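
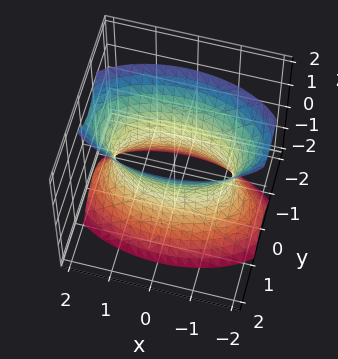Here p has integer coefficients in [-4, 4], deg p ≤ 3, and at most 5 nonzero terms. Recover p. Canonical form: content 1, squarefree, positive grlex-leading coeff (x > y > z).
The degree is 2 — one connected sheet with a waist; a quadric.
Symmetries: mirror symmetry z ↦ −z ⇒ only even powers of z; the y ↦ −y reflection is a symmetry, so y appears only in even powers; it's symmetric under x → −x, forcing even powers of x.
From the axis intercepts and sections: the surface avoids every integer z-axis point in the box.
Solving for integer coefficients yields p as stated.

x^2 + 3*y^2 - z^2 - 2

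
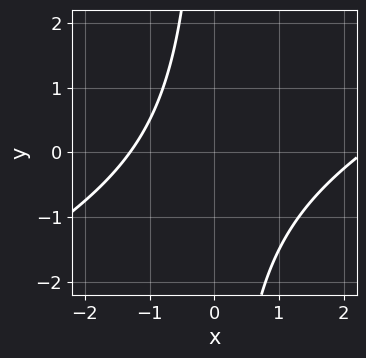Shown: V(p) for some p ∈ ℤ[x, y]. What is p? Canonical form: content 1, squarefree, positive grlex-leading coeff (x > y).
deg p = 2.
From the axis intercepts and sections: it misses every integer gridline on the y-axis.
The integer polynomial consistent with all of this is the stated p.

x^2 - 2*x*y - x - 3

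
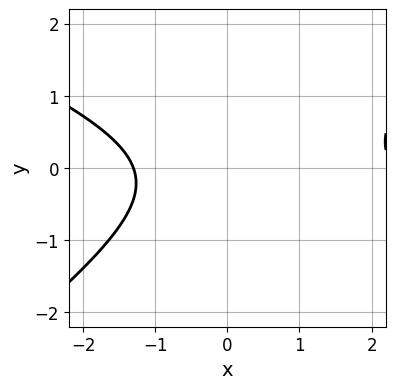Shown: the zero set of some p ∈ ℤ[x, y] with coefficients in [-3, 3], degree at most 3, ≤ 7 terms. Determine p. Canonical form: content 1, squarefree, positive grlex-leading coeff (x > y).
x^2 + x*y - 3*y^2 - x - 3

1. Degree: no degree-1 curve has this shape, so deg p = 2.
2. Observable constraints: the curve avoids every integer y-axis point in the box.
3. Assembling these constraints gives the stated polynomial.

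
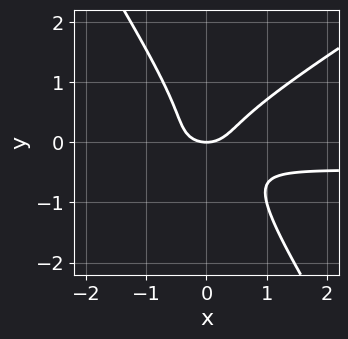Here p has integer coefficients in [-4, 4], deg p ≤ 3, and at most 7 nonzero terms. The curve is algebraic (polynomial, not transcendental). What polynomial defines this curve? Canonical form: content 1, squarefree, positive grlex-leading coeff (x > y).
2*x^2*y - 2*x*y^2 - 2*y^3 + x^2 - y

Degree: no degree-2 curve has this shape, so deg p = 3.
From the axis intercepts and sections: one y-axis crossing is at y = 0; it meets the x-axis at x = 0 (among the integer gridlines).
Solving for integer coefficients yields p as stated.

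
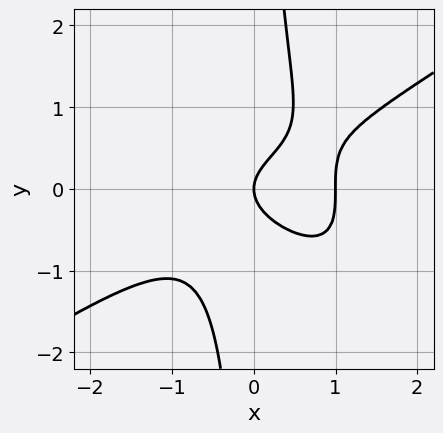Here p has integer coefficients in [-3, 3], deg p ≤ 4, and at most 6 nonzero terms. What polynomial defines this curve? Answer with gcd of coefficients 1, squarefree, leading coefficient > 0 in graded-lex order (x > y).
2*x^4 - 3*x^2*y^2 - 3*x*y^3 + 3*y^2 - 2*x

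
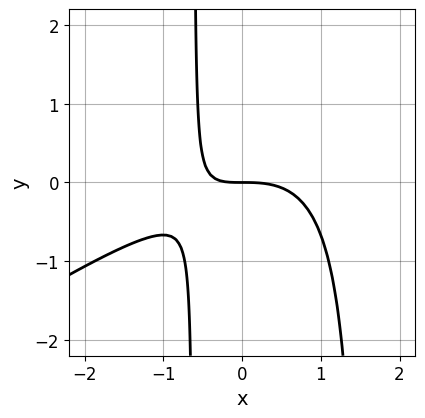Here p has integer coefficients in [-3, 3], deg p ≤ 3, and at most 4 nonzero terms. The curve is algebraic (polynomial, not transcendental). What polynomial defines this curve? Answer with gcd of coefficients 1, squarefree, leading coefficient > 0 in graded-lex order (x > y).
1. deg p = 3. No degree-2 curve has this shape.
2. Against the integer gridlines: it meets the y-axis at y = 0 (among the integer gridlines); it meets the x-axis at x = 0 (among the integer gridlines).
3. The integer polynomial consistent with all of this is the stated p.

2*x^3 - 3*x^2*y + 3*x*y + 3*y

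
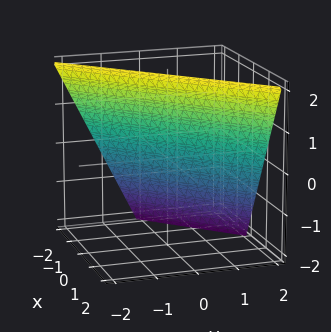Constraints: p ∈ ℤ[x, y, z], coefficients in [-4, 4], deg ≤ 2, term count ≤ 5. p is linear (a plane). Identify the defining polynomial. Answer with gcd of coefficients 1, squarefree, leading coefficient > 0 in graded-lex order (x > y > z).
2*x - 2*y - z + 2

(a) Degree: the surface is flat (a plane), so deg p = 1.
(b) Checking where it meets the axes: one x-axis crossing is at x = -1; one y-axis crossing is at y = 1; it crosses the z-axis at the gridline z = 2.
(c) Matching integer coefficients to the picture gives p.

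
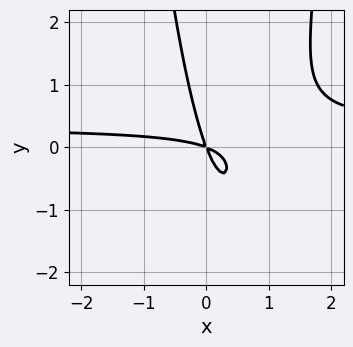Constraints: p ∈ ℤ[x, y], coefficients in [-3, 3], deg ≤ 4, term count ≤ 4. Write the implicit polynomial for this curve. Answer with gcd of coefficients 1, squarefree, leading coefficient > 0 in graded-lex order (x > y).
3*x^2*y - x^2 - 3*x*y - y^2

1. Degree: the shape is more complex than any degree-2 curve, so deg p = 3.
2. Matching integer coefficients to the picture gives p.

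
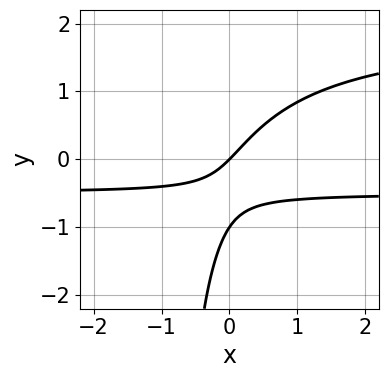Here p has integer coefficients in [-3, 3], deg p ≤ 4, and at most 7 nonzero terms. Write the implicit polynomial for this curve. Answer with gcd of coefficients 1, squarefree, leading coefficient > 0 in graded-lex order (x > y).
(a) deg p = 3.
(b) From the visible intercepts: among the integer gridlines, it crosses the y-axis at y ∈ {-1, 0}; it crosses the x-axis at the gridline x = 0.
(c) Matching integer coefficients to the picture gives p.

2*x*y^2 - 3*x*y + 2*y^2 - 2*x + 2*y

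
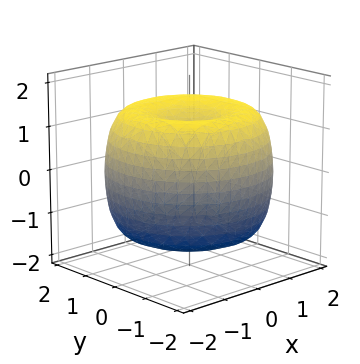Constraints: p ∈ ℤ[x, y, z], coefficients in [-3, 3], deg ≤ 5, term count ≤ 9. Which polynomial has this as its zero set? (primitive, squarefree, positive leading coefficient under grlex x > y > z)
deg p = 4. No degree-3 surface has this shape.
Symmetry: the surface is invariant under rotation about z: p = q(x² + y², z).
Reading off the gridlines: among the integer gridlines, it crosses the z-axis at z ∈ {-1, 1}; a circular section at z = -1 has radius between 1 and 2.
Fitting integer coefficients to these (and the overall shape) gives p.

x^4 + 2*x^2*y^2 + y^4 - 3*x^2 - 3*y^2 + 2*z^2 - 2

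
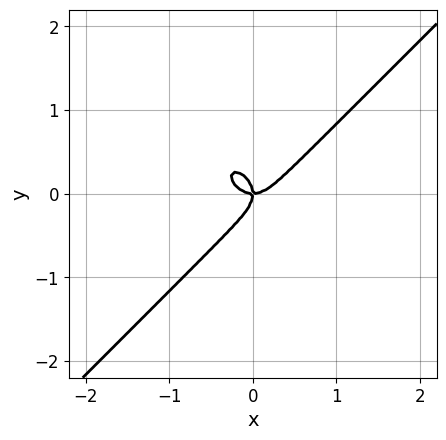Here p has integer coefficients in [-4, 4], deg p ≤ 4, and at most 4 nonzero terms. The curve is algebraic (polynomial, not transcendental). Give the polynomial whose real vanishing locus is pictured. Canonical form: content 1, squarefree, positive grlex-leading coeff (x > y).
deg p = 3.
From the axis intercepts and sections: it crosses the x-axis at the gridline x = 0; it meets the y-axis at y = 0 (among the integer gridlines).
These observations pin down the coefficients.

2*x^3 - 2*y^3 - x*y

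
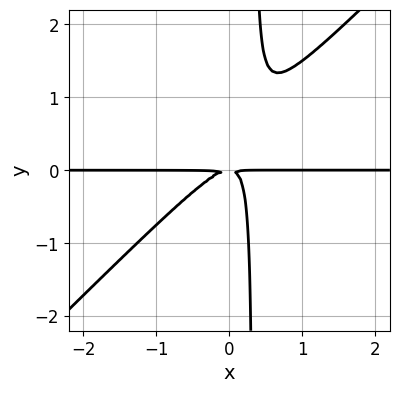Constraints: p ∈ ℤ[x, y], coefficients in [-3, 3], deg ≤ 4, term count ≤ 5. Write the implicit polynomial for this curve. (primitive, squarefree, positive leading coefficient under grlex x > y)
3*x^2*y - 3*x*y^2 + y^2

First, deg p = 3. The shape is more complex than any degree-2 curve.
Then, from the visible intercepts: the visible x-axis segment lies entirely on the curve.
Finally, assembling these constraints gives the stated polynomial.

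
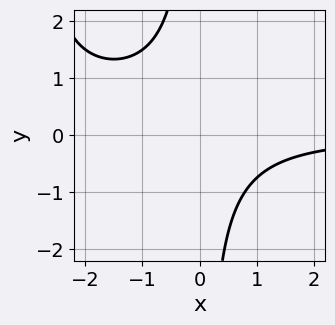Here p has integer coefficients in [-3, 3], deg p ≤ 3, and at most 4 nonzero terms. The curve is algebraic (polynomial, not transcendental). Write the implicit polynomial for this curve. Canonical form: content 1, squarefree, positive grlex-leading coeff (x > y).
x^2*y + 3*x*y + 3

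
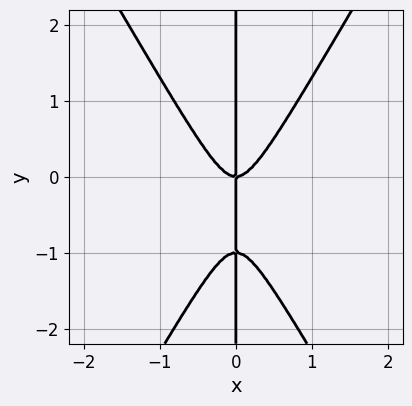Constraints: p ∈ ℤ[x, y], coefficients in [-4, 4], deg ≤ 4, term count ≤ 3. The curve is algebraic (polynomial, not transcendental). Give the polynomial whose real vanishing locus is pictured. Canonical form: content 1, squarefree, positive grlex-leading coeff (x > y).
3*x^3 - x*y^2 - x*y

(a) The degree is 3 — the shape is more complex than any degree-2 curve.
(b) Observable constraints: every point of the y-axis in the box is on the curve; it crosses the x-axis at the gridline x = 0.
(c) The integer polynomial consistent with all of this is the stated p.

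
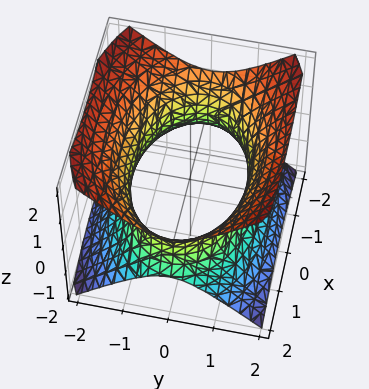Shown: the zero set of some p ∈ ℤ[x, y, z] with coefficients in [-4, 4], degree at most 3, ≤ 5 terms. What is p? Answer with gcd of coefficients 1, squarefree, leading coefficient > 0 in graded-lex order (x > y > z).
x^2 + 2*y^2 - 2*z^2 - 3

1. Degree: one connected sheet with a waist; a quadric, so deg p = 2.
2. Symmetries: it's symmetric under y → −y, forcing even powers of y; mirror symmetry x ↦ −x ⇒ only even powers of x; the z ↦ −z reflection is a symmetry, so z appears only in even powers.
3. From the visible intercepts: it misses every integer gridline on the z-axis.
4. These observations pin down the coefficients.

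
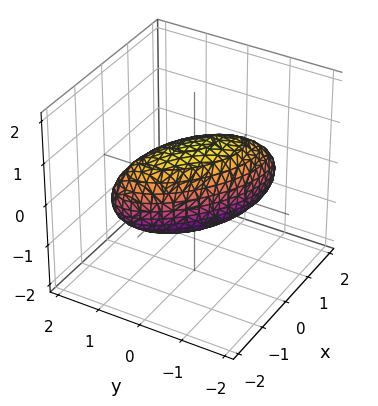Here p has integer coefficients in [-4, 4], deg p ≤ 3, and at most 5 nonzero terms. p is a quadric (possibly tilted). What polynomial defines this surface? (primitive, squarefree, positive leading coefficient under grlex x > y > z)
1. The degree is 2 — no degree-1 surface has this shape.
2. Checking where it meets the axes: among the integer gridlines, it crosses the y-axis at y ∈ {-1, 1}; the z-axis gridline crossings are at z ∈ {-1, 1}.
3. Fitting integer coefficients to these (and the overall shape) gives p.

2*x^2 + 3*x*y + 3*y^2 + 3*z^2 - 3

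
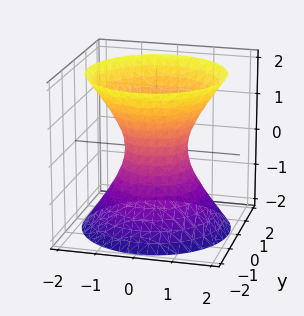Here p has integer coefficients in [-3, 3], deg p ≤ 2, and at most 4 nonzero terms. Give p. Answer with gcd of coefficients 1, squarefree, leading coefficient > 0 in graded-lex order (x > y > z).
First, the degree is 2 — an hourglass — one-sheet hyperboloid; a quadric.
Next, symmetries: rotational symmetry about the z-axis ⇒ p depends on x, y only through x² + y²; the z ↦ −z reflection is a symmetry, so z appears only in even powers.
Then, from the visible intercepts: it misses every integer gridline on the z-axis; a circular section at z = -1 has radius between 1 and 2.
Finally, together with the visible shape, these determine p as stated.

3*x^2 + 3*y^2 - 2*z^2 - 2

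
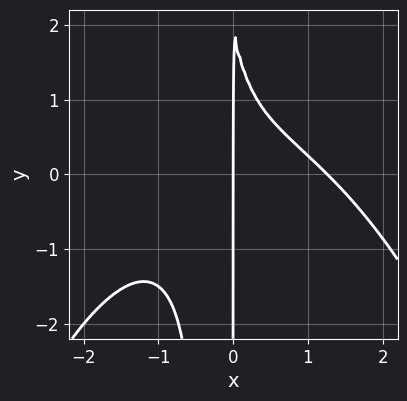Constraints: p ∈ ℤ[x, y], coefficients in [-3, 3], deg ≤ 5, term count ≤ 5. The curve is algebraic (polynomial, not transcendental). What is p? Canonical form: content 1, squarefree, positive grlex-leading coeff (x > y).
x^4 + 3*x^2*y + x*y - 2*x

(a) The degree is 4 — the shape is more complex than any degree-3 curve.
(b) From the axis intercepts and sections: the visible y-axis segment lies entirely on the curve; one x-axis crossing is at x = 0.
(c) The integer polynomial consistent with all of this is the stated p.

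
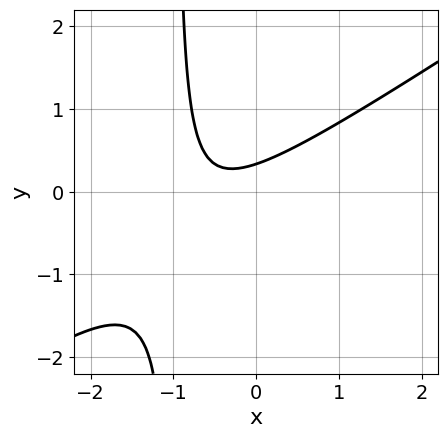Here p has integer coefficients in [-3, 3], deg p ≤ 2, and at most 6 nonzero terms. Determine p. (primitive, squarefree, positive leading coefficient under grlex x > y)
2*x^2 - 3*x*y + 2*x - 3*y + 1

deg p = 2. The shape is more complex than any degree-1 curve.
Reading off the gridlines: the curve avoids every integer x-axis point in the box.
These observations pin down the coefficients.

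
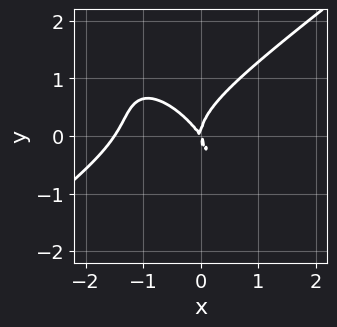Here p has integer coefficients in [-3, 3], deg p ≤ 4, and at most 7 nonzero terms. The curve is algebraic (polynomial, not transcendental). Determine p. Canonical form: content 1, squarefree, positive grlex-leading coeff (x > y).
2*x^3 - 2*x*y^2 - 2*y^3 + 3*x^2 + 2*x*y

First, degree: the shape is more complex than any degree-2 curve, so deg p = 3.
Then, reading off the gridlines: it meets the y-axis at y = 0 (among the integer gridlines); it meets the x-axis at x = 0 (among the integer gridlines).
Finally, these observations pin down the coefficients.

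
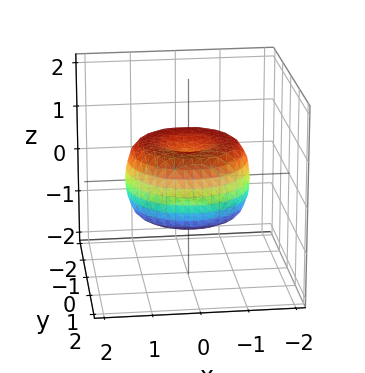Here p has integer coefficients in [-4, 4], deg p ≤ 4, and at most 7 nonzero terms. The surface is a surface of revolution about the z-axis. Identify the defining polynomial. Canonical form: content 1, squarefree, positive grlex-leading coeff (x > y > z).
2*x^4 + 4*x^2*y^2 + 2*y^4 - 3*x^2 - 3*y^2 + 3*z^2 - 1

(a) deg p = 4. The shape is more complex than any degree-3 surface.
(b) By symmetry, every cross-section ⟂ z is a circle, so x, y appear only via x² + y².
(c) Observable constraints: a circular section at z = 0 has radius between 1 and 2.
(d) Together with the visible shape, these determine p as stated.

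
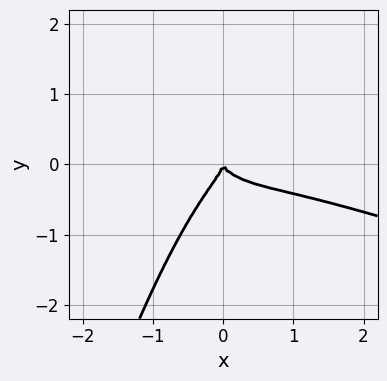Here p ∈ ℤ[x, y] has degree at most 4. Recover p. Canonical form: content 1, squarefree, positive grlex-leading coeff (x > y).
x^4 + 3*x^3*y - 3*x*y^2 + 3*y^3 + x^2

1. deg p = 4. A generic line meets the curve in up to 4 points.
2. From the axis intercepts and sections: it crosses the y-axis at the gridline y = 0; one x-axis crossing is at x = 0.
3. Solving for integer coefficients yields p as stated.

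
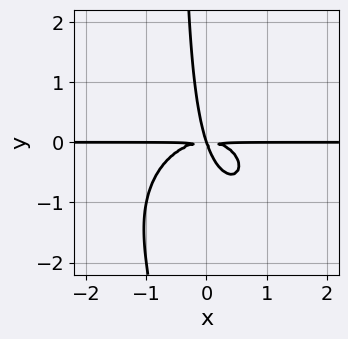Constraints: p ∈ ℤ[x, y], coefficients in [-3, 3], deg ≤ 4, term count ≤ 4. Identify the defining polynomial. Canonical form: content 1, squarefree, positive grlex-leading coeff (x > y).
1. Degree: no degree-3 curve has this shape, so deg p = 4.
2. Against the integer gridlines: it crosses the y-axis at the gridline y = 0; the visible x-axis segment lies entirely on the curve.
3. The integer polynomial consistent with all of this is the stated p.

2*x^3*y + 2*x*y^3 + 3*x*y^2 + y^3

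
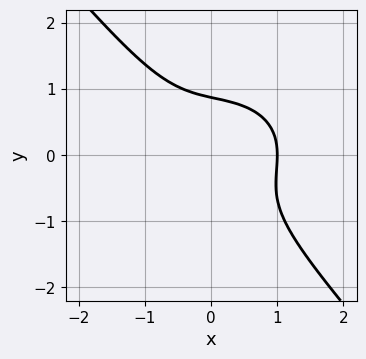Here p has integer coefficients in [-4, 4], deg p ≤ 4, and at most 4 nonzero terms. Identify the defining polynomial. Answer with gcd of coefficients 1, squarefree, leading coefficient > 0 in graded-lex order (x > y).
2*x^3 + 2*x*y^2 + 3*y^3 - 2

Degree: a generic line meets the curve in up to 3 points, so deg p = 3.
Observable constraints: it meets the x-axis at x = 1 (among the integer gridlines).
These observations pin down the coefficients.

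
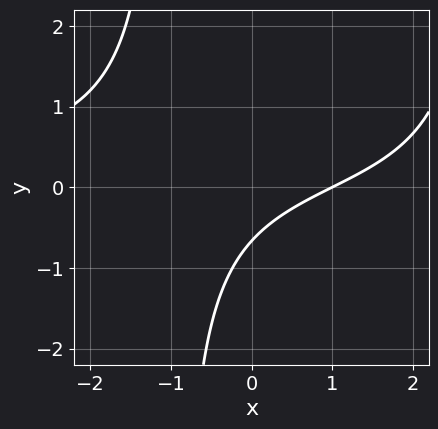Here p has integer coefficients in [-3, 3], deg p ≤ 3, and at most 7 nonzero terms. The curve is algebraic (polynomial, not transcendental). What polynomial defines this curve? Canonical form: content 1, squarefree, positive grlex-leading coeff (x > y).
x^2*y - 2*x*y + 2*x - 3*y - 2

Degree: the shape is more complex than any degree-2 curve, so deg p = 3.
Checking where it meets the axes: one x-axis crossing is at x = 1.
Solving for integer coefficients yields p as stated.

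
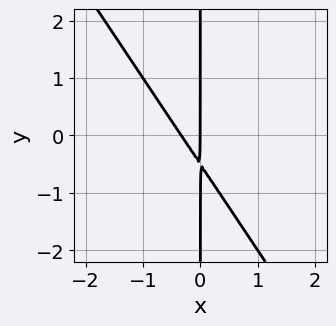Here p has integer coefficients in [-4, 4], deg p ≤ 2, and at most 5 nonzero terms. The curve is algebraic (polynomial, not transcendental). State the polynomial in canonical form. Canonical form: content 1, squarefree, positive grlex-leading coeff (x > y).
deg p = 2. The shape is more complex than any degree-1 curve.
Checking where it meets the axes: the visible y-axis segment lies entirely on the curve; it meets the x-axis at x = 0 (among the integer gridlines).
Assembling these constraints gives the stated polynomial.

3*x^2 + 2*x*y + x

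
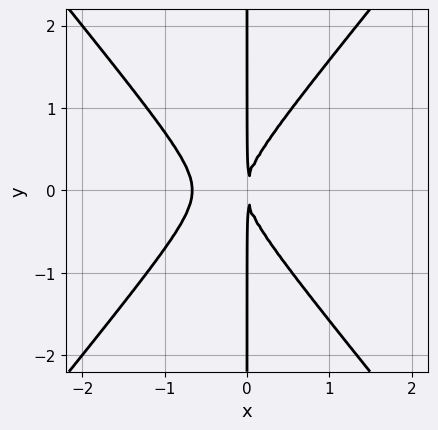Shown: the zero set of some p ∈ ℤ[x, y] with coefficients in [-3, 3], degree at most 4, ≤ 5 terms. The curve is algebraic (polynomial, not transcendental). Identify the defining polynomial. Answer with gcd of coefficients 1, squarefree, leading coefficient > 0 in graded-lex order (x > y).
deg p = 3.
Symmetries: the y ↦ −y reflection is a symmetry, so y appears only in even powers.
Reading off the gridlines: every point of the y-axis in the box is on the curve.
These observations pin down the coefficients.

3*x^3 - 2*x*y^2 + 2*x^2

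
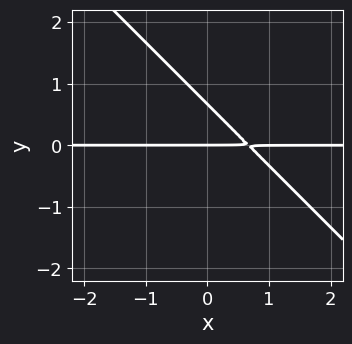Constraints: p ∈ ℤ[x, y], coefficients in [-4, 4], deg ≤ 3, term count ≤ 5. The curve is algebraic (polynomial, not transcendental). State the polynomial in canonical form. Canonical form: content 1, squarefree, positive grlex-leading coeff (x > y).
(a) Degree: the shape is more complex than any degree-1 curve, so deg p = 2.
(b) Checking where it meets the axes: one y-axis crossing is at y = 0; every point of the x-axis in the box is on the curve.
(c) Matching integer coefficients to the picture gives p.

3*x*y + 3*y^2 - 2*y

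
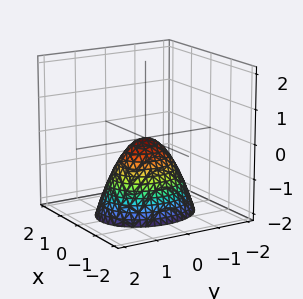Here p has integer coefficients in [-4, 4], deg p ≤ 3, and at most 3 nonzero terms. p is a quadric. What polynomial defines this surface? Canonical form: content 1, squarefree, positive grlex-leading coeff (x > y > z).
(a) deg p = 2. A single bowl opening along one axis; a quadric.
(b) Symmetries: it's symmetric under x → −x, forcing even powers of x; the y ↦ −y reflection is a symmetry, so y appears only in even powers.
(c) From the axis intercepts and sections: one z-axis crossing is at z = 0; one x-axis crossing is at x = 0; one y-axis crossing is at y = 0.
(d) Together with the visible shape, these determine p as stated.

3*x^2 + 2*y^2 + 2*z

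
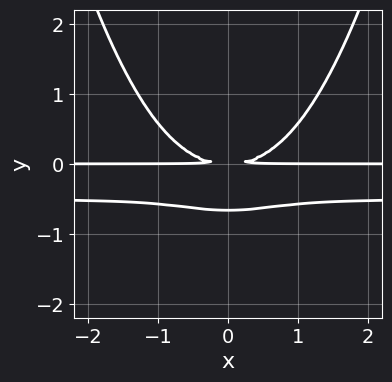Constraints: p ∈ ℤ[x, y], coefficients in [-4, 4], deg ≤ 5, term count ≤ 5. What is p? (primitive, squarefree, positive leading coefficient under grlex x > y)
2*x^2*y^2 + x^2*y - 3*y^3 - 2*y^2

1. deg p = 4. The shape is more complex than any degree-3 curve.
2. Symmetries: the x ↦ −x reflection is a symmetry, so x appears only in even powers.
3. Checking where it meets the axes: the visible x-axis segment lies entirely on the curve.
4. Solving for integer coefficients yields p as stated.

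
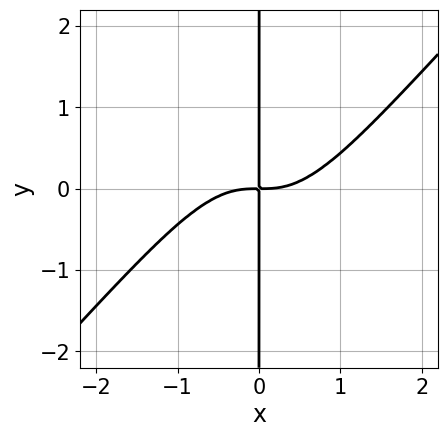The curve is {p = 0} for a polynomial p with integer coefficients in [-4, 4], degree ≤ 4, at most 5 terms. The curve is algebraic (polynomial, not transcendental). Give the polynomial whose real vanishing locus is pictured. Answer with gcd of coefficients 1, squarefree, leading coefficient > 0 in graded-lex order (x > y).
2*x^4 - 3*x^3*y + x^2*y^2 - 2*x*y

(a) Degree: the shape is more complex than any degree-3 curve, so deg p = 4.
(b) Reading off the gridlines: the visible y-axis segment lies entirely on the curve.
(c) Together with the visible shape, these determine p as stated.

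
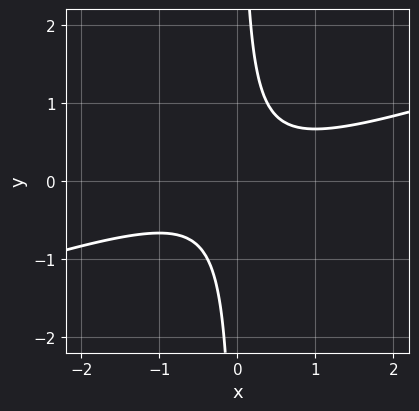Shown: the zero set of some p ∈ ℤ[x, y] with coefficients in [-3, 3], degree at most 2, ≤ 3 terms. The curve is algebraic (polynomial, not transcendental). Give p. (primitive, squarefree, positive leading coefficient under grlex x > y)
deg p = 2. A generic line meets the curve in up to 2 points.
Observable constraints: it misses every integer gridline on the y-axis; no x-intercept at any integer in the box.
Fitting integer coefficients to these (and the overall shape) gives p.

x^2 - 3*x*y + 1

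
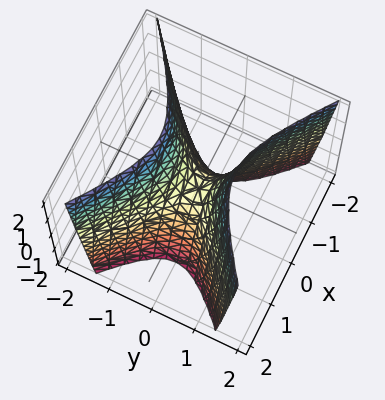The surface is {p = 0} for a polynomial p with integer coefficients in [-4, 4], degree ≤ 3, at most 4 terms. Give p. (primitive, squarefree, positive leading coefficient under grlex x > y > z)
1. deg p = 2. A saddle surface; a quadric.
2. Symmetries: mirror symmetry x ↦ −x ⇒ only even powers of x; mirror symmetry y ↦ −y ⇒ only even powers of y.
3. From the visible intercepts: one y-axis crossing is at y = 0; it crosses the x-axis at the gridline x = 0; it crosses the z-axis at the gridline z = 0.
4. Solving for integer coefficients yields p as stated.

2*x^2 - 3*y^2 + z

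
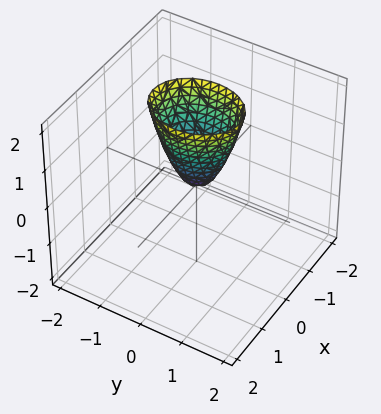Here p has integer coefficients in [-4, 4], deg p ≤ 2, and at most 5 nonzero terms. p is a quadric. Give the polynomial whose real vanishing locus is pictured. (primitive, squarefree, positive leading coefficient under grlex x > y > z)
3*x^2 + 2*y^2 - z

1. Degree: a paraboloid; a quadric, so deg p = 2.
2. Symmetries: mirror symmetry y ↦ −y ⇒ only even powers of y; mirror symmetry x ↦ −x ⇒ only even powers of x.
3. Observable constraints: one x-axis crossing is at x = 0; it meets the y-axis at y = 0 (among the integer gridlines).
4. Putting this together gives p.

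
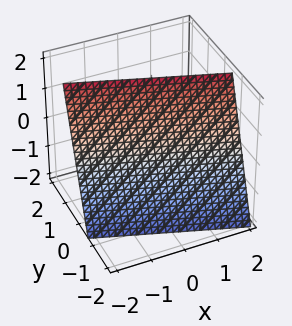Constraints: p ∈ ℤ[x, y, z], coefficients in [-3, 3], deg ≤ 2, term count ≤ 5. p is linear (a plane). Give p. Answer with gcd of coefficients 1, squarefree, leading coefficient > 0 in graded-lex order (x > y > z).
Degree: every cross-section is a straight line — this is a plane, so deg p = 1.
Checking where it meets the axes: it meets the z-axis at z = 2 (among the integer gridlines); it meets the x-axis at x = -2 (among the integer gridlines).
Fitting integer coefficients to these (and the overall shape) gives p.

x + 3*y - z + 2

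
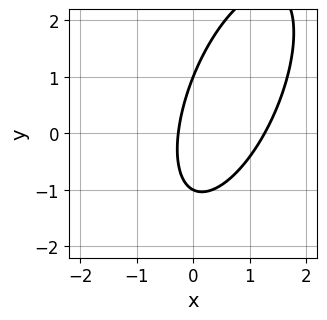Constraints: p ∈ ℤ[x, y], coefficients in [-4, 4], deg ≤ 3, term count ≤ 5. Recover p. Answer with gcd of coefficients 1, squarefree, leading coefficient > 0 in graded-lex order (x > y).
(a) The degree is 2 — the shape is more complex than any degree-1 curve.
(b) Against the integer gridlines: the y-axis gridline crossings are at y ∈ {-1, 1}.
(c) Together with the visible shape, these determine p as stated.

3*x^2 - 2*x*y + y^2 - 3*x - 1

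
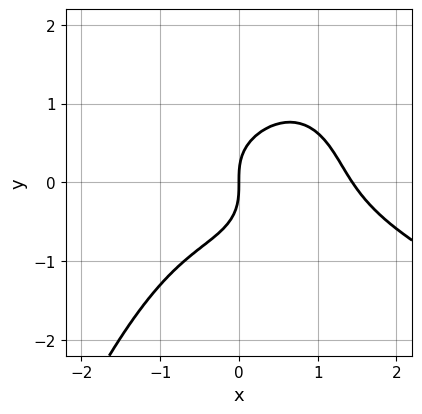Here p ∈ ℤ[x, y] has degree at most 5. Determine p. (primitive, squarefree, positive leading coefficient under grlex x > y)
The degree is 4 — a generic line meets the curve in up to 4 points.
Checking where it meets the axes: it meets the y-axis at y = 0 (among the integer gridlines); one x-axis crossing is at x = 0.
Solving for integer coefficients yields p as stated.

x^4 + 2*x^3*y + 3*y^3 - 3*x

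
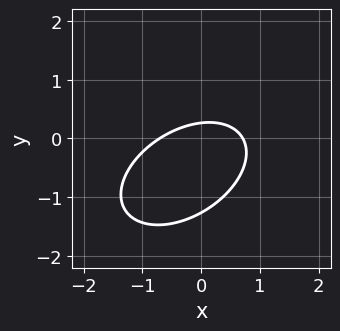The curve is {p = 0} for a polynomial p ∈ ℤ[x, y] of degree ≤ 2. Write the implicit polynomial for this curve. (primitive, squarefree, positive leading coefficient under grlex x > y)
Degree: the shape is more complex than any degree-1 curve, so deg p = 2.
Solving for integer coefficients yields p as stated.

2*x^2 - 2*x*y + 3*y^2 + 3*y - 1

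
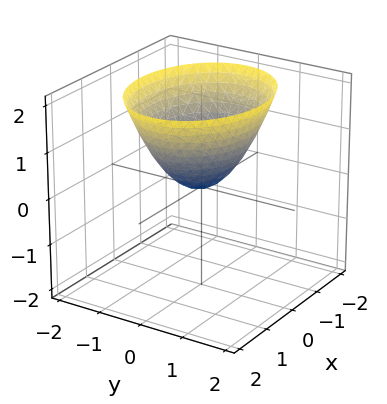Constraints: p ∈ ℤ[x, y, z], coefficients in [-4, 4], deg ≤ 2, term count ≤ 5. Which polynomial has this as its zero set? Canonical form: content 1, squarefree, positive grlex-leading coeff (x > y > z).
1. deg p = 2. A single bowl opening along one axis; a quadric.
2. Symmetries: it's symmetric under x → −x, forcing even powers of x; the y ↦ −y reflection is a symmetry, so y appears only in even powers.
3. Reading off the gridlines: one z-axis crossing is at z = 0; it crosses the y-axis at the gridline y = 0; it meets the x-axis at x = 0 (among the integer gridlines).
4. Putting this together gives p.

2*x^2 + 3*y^2 - 3*z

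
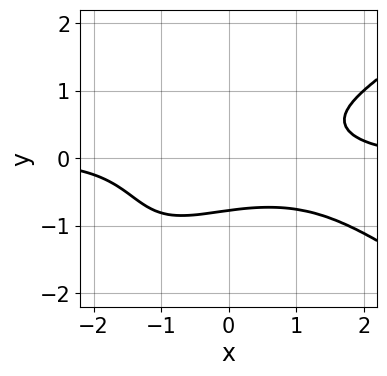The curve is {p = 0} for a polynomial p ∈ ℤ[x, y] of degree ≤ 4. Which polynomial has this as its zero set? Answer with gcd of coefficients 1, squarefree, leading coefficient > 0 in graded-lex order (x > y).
x^3*y - 2*x*y^3 - 3*y^3 + y^2 - 2

(a) deg p = 4. A generic line meets the curve in up to 4 points.
(b) From the visible intercepts: it misses every integer gridline on the x-axis.
(c) Solving for integer coefficients yields p as stated.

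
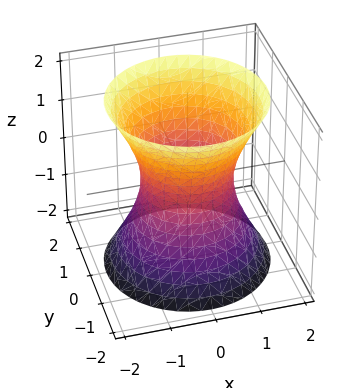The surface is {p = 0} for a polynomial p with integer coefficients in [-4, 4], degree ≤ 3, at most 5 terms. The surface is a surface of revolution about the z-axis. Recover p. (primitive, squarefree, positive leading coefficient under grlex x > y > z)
Degree: a generic line meets the surface in up to 2 points, so deg p = 2.
Symmetry: every cross-section ⟂ z is a circle, so x, y appear only via x² + y².
Reading off the gridlines: no z-intercept at any integer in the box; among the integer gridlines, it crosses the y-axis at y ∈ {-1, 1}.
Putting this together gives p.

2*x^2 + 2*y^2 - z^2 - 2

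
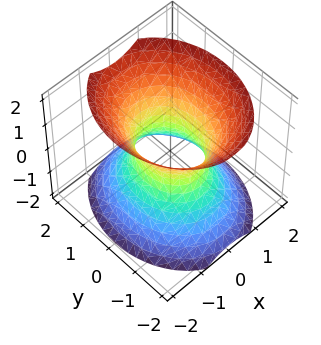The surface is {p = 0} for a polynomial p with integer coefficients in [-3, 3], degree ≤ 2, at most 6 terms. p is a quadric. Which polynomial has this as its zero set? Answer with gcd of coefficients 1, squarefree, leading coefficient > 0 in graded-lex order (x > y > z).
1. deg p = 2.
2. Symmetries: it's symmetric under y → −y, forcing even powers of y; mirror symmetry z ↦ −z ⇒ only even powers of z; the x ↦ −x reflection is a symmetry, so x appears only in even powers.
3. Observable constraints: the y-axis gridline crossings are at y ∈ {-1, 1}; it misses every integer gridline on the z-axis.
4. Together with the visible shape, these determine p as stated.

3*x^2 + 2*y^2 - 2*z^2 - 2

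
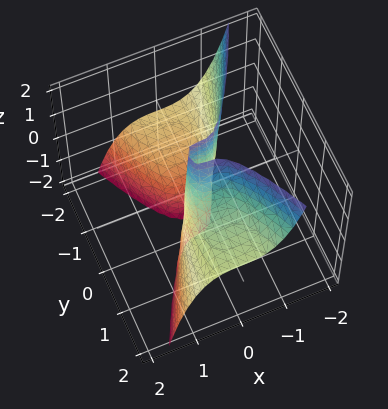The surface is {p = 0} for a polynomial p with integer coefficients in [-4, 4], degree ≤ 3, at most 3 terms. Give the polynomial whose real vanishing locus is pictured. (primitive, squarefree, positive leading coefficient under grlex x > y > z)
(a) Degree: the shape is more complex than any degree-2 surface, so deg p = 3.
(b) From the visible intercepts: one y-axis crossing is at y = 0; it crosses the x-axis at the gridline x = 0; every point of the z-axis in the box is on the surface.
(c) These observations pin down the coefficients.

3*x^3 + y^2*z - y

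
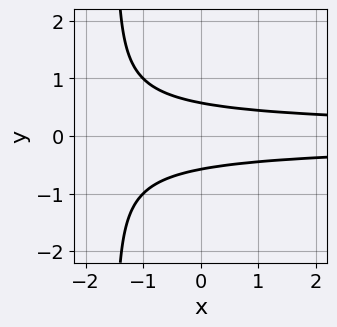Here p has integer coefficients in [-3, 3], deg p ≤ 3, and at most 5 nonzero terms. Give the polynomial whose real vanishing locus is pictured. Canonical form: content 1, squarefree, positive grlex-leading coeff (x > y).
First, degree: the shape is more complex than any degree-2 curve, so deg p = 3.
Next, symmetries: it's symmetric under y → −y, forcing even powers of y.
Next, checking where it meets the axes: it misses every integer gridline on the x-axis.
Finally, solving for integer coefficients yields p as stated.

2*x*y^2 + 3*y^2 - 1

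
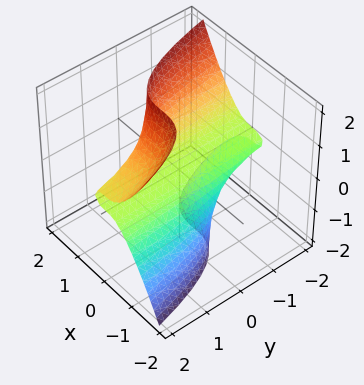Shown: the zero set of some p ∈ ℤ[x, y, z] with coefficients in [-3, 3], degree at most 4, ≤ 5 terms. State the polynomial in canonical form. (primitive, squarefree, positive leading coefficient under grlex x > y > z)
2*x^3 + y*z^2 - z

The degree is 3 — no degree-2 surface has this shape.
Against the integer gridlines: it crosses the x-axis at the gridline x = 0; the visible y-axis segment lies entirely on the surface; it meets the z-axis at z = 0 (among the integer gridlines).
These observations pin down the coefficients.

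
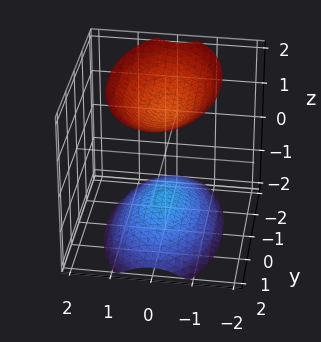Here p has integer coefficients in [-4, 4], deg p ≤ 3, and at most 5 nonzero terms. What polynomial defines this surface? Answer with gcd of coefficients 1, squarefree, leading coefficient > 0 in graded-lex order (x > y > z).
First, I count 2 distinct pieces. They look like related sheets of one shape, so recover p as a whole.
Then, the degree is 2 — two sheets facing apart; a quadric.
Next, symmetries: the y ↦ −y reflection is a symmetry, so y appears only in even powers; the z ↦ −z reflection is a symmetry, so z appears only in even powers; it's symmetric under x → −x, forcing even powers of x.
Next, from the axis intercepts and sections: the surface avoids every integer y-axis point in the box; the surface avoids every integer x-axis point in the box.
Finally, together with the visible shape, these determine p as stated.

3*x^2 + y^2 - 2*z^2 + 3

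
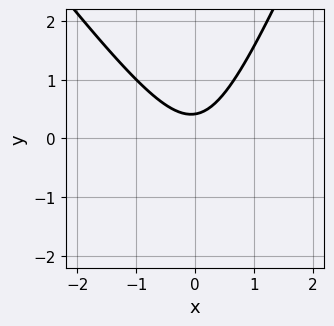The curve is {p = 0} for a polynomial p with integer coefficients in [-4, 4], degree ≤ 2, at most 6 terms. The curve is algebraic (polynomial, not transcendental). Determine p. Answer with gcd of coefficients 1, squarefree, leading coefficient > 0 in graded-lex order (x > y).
3*x^2 + x*y - y^2 - 2*y + 1

The degree is 2 — a generic line meets the curve in up to 2 points.
Observable constraints: the curve avoids every integer x-axis point in the box.
Solving for integer coefficients yields p as stated.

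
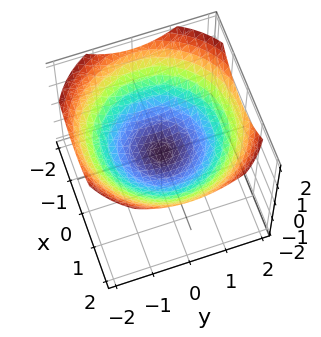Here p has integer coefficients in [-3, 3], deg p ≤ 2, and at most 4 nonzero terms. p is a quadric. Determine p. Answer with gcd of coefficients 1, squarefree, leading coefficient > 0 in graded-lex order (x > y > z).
x^2 + y^2 - 3*z

First, the degree is 2 — a single bowl opening along one axis; a quadric.
Then, by symmetry, every cross-section ⟂ z is a circle, so x, y appear only via x² + y².
Next, observable constraints: it meets the y-axis at y = 0 (among the integer gridlines); a circular section at z = 1 has radius between 1 and 2; it crosses the x-axis at the gridline x = 0.
Finally, solving for integer coefficients yields p as stated.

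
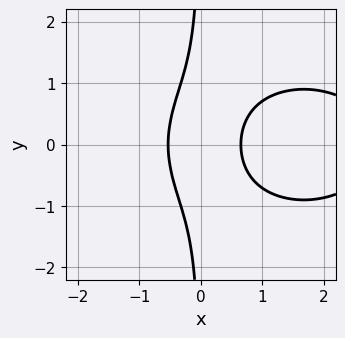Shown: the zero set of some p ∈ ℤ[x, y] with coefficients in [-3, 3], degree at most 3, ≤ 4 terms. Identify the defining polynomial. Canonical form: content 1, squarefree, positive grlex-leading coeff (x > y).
x^3 + 2*x*y^2 - 3*x^2 + 1

First, the degree is 3 — a generic line meets the curve in up to 3 points.
Next, symmetries: it's symmetric under y → −y, forcing even powers of y.
Then, from the visible intercepts: no y-intercept at any integer in the box.
Finally, solving for integer coefficients yields p as stated.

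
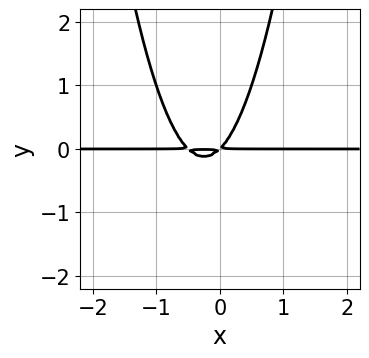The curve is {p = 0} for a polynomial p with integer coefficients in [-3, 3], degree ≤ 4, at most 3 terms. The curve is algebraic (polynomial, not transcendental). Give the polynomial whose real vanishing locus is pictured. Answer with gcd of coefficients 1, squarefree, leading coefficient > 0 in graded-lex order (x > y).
2*x^2*y + x*y - y^2

(a) The degree is 3 — a generic line meets the curve in up to 3 points.
(b) Reading off the gridlines: the visible x-axis segment lies entirely on the curve.
(c) Together with the visible shape, these determine p as stated.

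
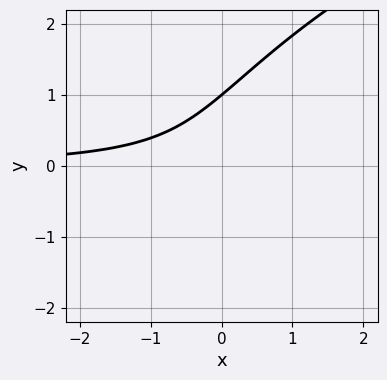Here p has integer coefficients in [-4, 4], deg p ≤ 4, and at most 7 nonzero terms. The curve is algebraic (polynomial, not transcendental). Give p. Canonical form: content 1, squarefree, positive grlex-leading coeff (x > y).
deg p = 3.
From the axis intercepts and sections: it misses every integer gridline on the x-axis; one y-axis crossing is at y = 1.
Assembling these constraints gives the stated polynomial.

x^2*y - 2*x*y^2 + 2*y^3 - 3*x*y - 2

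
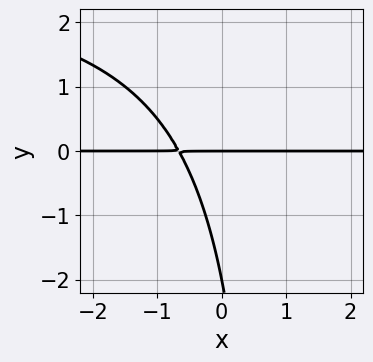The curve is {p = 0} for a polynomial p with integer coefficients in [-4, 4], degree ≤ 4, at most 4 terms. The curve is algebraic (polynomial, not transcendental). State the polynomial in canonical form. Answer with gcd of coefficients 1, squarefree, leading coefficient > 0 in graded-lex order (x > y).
The degree is 3 — no degree-2 curve has this shape.
Against the integer gridlines: among the integer gridlines, it crosses the y-axis at y ∈ {-2, 0}; every point of the x-axis in the box is on the curve.
Fitting integer coefficients to these (and the overall shape) gives p.

x*y^2 - 3*x*y - y^2 - 2*y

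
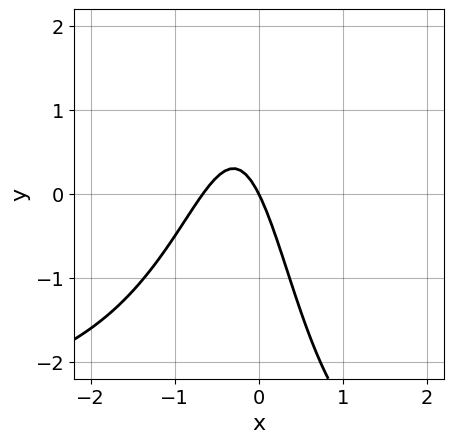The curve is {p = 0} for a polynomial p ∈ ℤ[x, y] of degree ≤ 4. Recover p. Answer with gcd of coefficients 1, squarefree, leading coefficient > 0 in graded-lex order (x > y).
deg p = 3.
From the axis intercepts and sections: one x-axis crossing is at x = 0; it crosses the y-axis at the gridline y = 0.
Fitting integer coefficients to these (and the overall shape) gives p.

x^2*y + 3*x^2 + 2*x + y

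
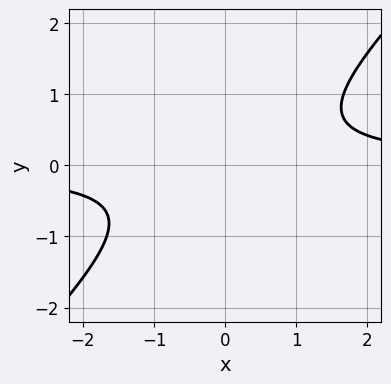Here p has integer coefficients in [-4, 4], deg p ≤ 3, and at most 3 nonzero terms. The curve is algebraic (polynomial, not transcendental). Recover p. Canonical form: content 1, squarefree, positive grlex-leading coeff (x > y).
3*x*y - 3*y^2 - 2

(a) deg p = 2.
(b) Checking where it meets the axes: it misses every integer gridline on the y-axis; the curve avoids every integer x-axis point in the box.
(c) The integer polynomial consistent with all of this is the stated p.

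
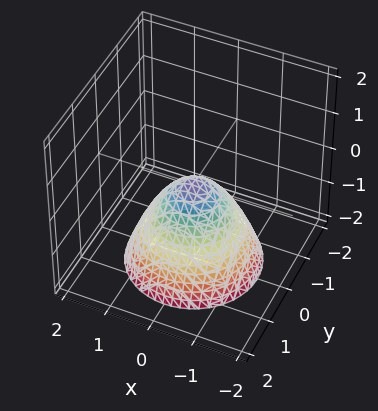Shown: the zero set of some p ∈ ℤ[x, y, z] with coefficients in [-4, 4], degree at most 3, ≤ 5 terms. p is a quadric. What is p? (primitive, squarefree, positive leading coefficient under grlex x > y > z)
x^2 + y^2 + z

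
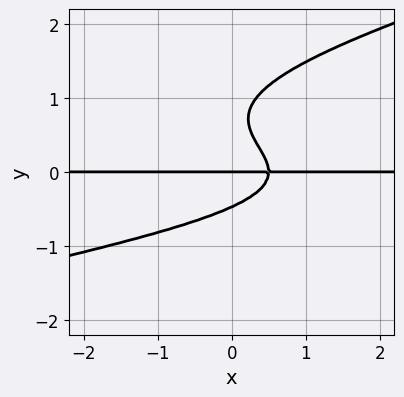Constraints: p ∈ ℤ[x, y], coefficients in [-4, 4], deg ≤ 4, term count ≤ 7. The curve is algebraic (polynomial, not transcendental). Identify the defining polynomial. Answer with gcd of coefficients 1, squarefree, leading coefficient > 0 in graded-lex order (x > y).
x*y^3 - 3*y^4 + 3*y^3 + 2*x*y - y

First, the degree is 4 — no degree-3 curve has this shape.
Then, from the visible intercepts: one y-axis crossing is at y = 0; every point of the x-axis in the box is on the curve.
Finally, putting this together gives p.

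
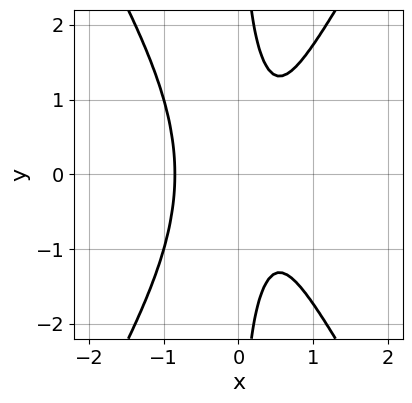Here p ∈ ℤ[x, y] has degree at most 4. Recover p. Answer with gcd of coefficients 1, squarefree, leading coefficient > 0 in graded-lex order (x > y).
(a) deg p = 3.
(b) Symmetries: mirror symmetry y ↦ −y ⇒ only even powers of y.
(c) Reading off the gridlines: the curve avoids every integer y-axis point in the box.
(d) Fitting integer coefficients to these (and the overall shape) gives p.

3*x^3 - x*y^2 - x + 1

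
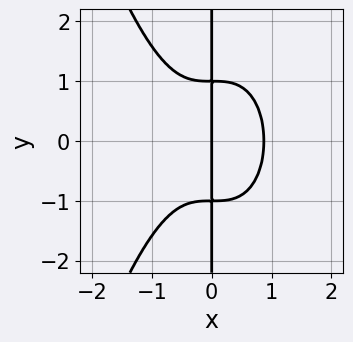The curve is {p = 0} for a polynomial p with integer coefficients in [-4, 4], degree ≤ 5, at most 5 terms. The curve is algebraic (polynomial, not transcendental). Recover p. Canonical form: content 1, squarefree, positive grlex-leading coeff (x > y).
First, deg p = 4.
Next, symmetries: mirror symmetry y ↦ −y ⇒ only even powers of y.
Next, checking where it meets the axes: it meets the x-axis at x = 0 (among the integer gridlines); every point of the y-axis in the box is on the curve.
Finally, together with the visible shape, these determine p as stated.

3*x^4 + 2*x*y^2 - 2*x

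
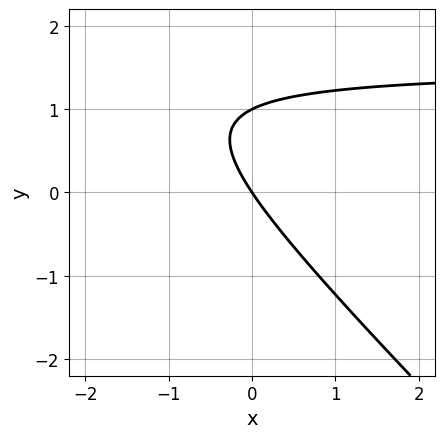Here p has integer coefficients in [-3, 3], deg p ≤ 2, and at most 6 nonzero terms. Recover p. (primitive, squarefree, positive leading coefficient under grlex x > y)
deg p = 2. No degree-1 curve has this shape.
Observable constraints: among the integer gridlines, it crosses the y-axis at y ∈ {0, 1}; one x-axis crossing is at x = 0.
Putting this together gives p.

2*x*y + 2*y^2 - 3*x - 2*y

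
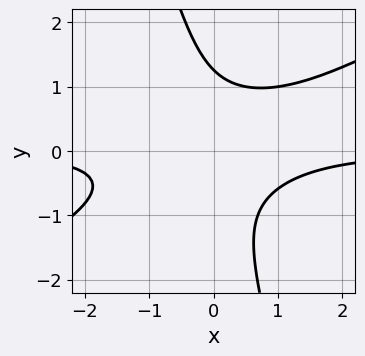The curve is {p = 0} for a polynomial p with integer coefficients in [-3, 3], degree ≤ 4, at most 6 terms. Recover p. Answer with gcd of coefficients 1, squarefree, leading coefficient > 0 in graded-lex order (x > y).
2*x^2*y - 3*x*y^2 - y^3 + 2

1. The degree is 3 — no degree-2 curve has this shape.
2. From the axis intercepts and sections: the curve avoids every integer x-axis point in the box.
3. Together with the visible shape, these determine p as stated.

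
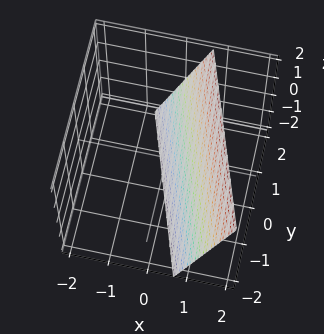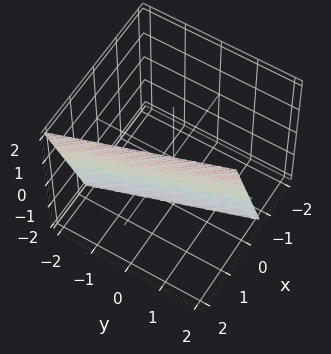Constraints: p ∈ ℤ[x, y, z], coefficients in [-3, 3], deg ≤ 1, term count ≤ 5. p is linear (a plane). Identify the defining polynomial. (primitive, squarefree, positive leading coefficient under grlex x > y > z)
3*x + y - z - 2

The degree is 1 — the surface is flat (a plane).
Against the integer gridlines: it crosses the z-axis at the gridline z = -2; it crosses the y-axis at the gridline y = 2.
Putting this together gives p.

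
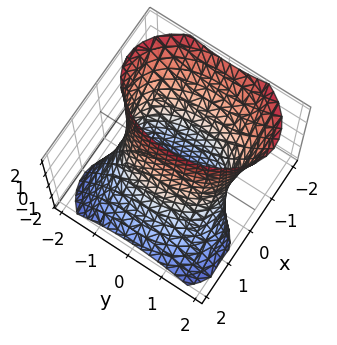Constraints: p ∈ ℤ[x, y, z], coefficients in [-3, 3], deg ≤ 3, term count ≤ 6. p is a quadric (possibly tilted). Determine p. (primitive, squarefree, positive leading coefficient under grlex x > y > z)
The degree is 2 — the shape is more complex than any degree-1 surface.
Observable constraints: among the integer gridlines, it crosses the x-axis at x ∈ {-1, 1}; the surface avoids every integer z-axis point in the box.
These observations pin down the coefficients.

2*x^2 + 2*x*z + y^2 - 2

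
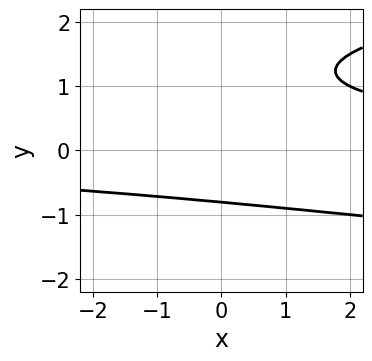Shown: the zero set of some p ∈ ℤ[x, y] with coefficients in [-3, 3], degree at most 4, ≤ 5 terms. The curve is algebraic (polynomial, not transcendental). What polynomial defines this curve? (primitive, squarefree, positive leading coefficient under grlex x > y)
2*y^3 - x*y - 3*y^2 + 3

Degree: a generic line meets the curve in up to 3 points, so deg p = 3.
Against the integer gridlines: the curve avoids every integer x-axis point in the box.
These observations pin down the coefficients.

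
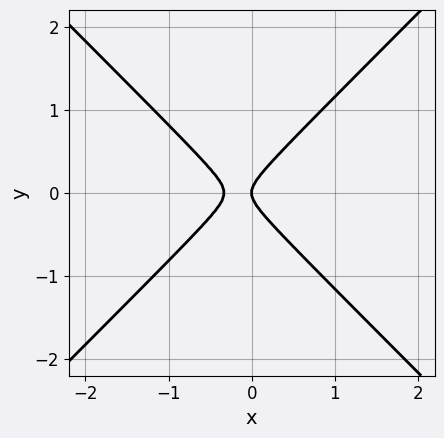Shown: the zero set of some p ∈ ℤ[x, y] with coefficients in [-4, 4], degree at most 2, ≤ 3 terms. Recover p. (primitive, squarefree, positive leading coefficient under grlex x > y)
3*x^2 - 3*y^2 + x

First, degree: a generic line meets the curve in up to 2 points, so deg p = 2.
Then, symmetries: the y ↦ −y reflection is a symmetry, so y appears only in even powers.
Next, checking where it meets the axes: it crosses the x-axis at the gridline x = 0; one y-axis crossing is at y = 0.
Finally, assembling these constraints gives the stated polynomial.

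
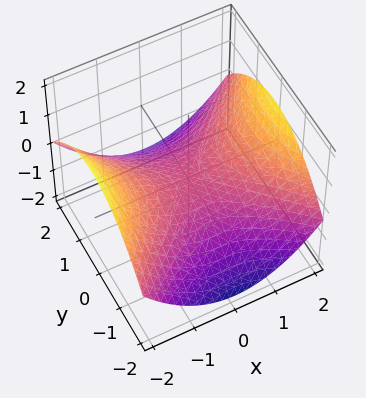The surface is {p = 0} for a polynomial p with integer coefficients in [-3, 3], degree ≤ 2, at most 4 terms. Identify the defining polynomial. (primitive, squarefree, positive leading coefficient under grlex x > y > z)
Degree: a hyperbolic paraboloid; a quadric, so deg p = 2.
Symmetries: mirror symmetry x ↦ −x ⇒ only even powers of x; it's symmetric under y → −y, forcing even powers of y.
Checking where it meets the axes: it meets the y-axis at y = 0 (among the integer gridlines); it meets the x-axis at x = 0 (among the integer gridlines); it meets the z-axis at z = 0 (among the integer gridlines).
Fitting integer coefficients to these (and the overall shape) gives p.

x^2 - y^2 - 3*z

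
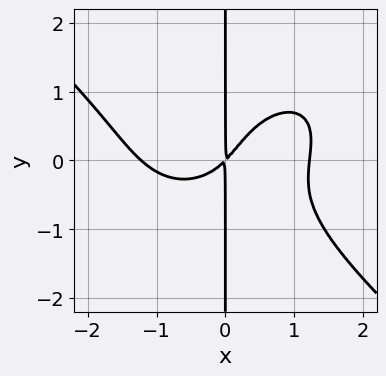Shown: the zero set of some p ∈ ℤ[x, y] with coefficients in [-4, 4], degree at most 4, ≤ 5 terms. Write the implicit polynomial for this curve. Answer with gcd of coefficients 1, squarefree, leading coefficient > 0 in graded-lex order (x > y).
2*x^4 + 3*x*y^3 - 3*x^2*y - 3*x^2 + 3*x*y

(a) The degree is 4 — a generic line meets the curve in up to 4 points.
(b) Observable constraints: every point of the y-axis in the box is on the curve.
(c) Solving for integer coefficients yields p as stated.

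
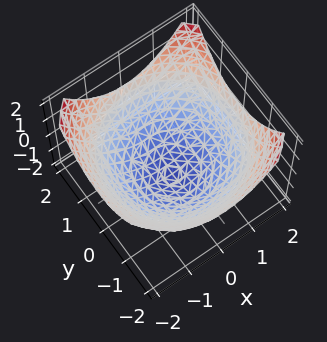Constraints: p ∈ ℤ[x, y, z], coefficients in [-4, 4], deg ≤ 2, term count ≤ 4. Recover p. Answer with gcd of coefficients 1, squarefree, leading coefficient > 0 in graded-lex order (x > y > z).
The degree is 2 — the shape is more complex than any degree-1 surface.
By symmetry, the surface is invariant under rotation about z: p = q(x² + y², z).
Reading off the gridlines: a circular section at z = 0 has radius between 1 and 2.
The integer polynomial consistent with all of this is the stated p.

x^2 + y^2 - 2*z - 3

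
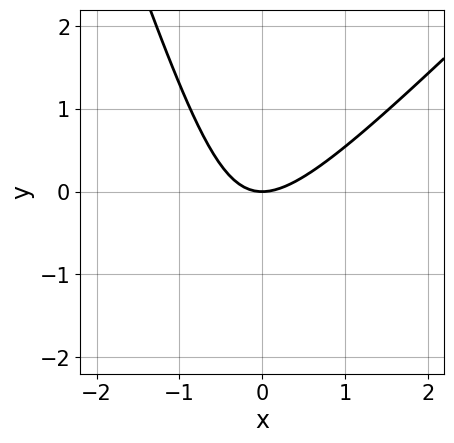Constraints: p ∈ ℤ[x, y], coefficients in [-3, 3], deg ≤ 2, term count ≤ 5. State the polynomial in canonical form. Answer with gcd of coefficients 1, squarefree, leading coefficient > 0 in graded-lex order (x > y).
(a) The degree is 2 — the shape is more complex than any degree-1 curve.
(b) From the axis intercepts and sections: one y-axis crossing is at y = 0; it crosses the x-axis at the gridline x = 0.
(c) Matching integer coefficients to the picture gives p.

3*x^2 - 2*x*y - y^2 - 3*y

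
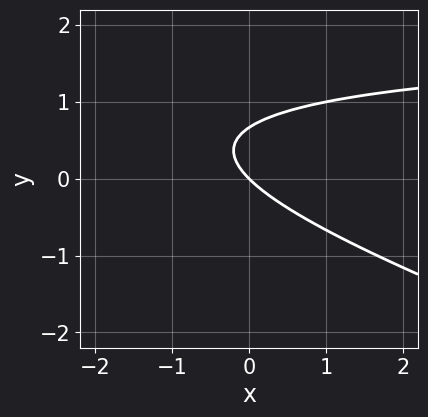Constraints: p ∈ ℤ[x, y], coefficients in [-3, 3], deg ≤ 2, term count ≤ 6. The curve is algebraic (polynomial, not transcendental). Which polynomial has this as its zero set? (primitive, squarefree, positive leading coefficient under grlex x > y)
1. deg p = 2. No degree-1 curve has this shape.
2. Checking where it meets the axes: it crosses the y-axis at the gridline y = 0; it crosses the x-axis at the gridline x = 0.
3. Together with the visible shape, these determine p as stated.

x*y + 3*y^2 - 2*x - 2*y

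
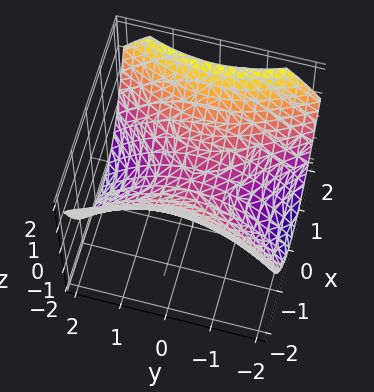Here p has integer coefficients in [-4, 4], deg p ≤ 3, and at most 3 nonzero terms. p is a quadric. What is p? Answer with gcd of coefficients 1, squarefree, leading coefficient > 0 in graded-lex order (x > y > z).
First, the degree is 2 — a saddle surface; a quadric.
Next, symmetries: mirror symmetry x ↦ −x ⇒ only even powers of x; the y ↦ −y reflection is a symmetry, so y appears only in even powers.
Then, checking where it meets the axes: it crosses the y-axis at the gridline y = 0; it crosses the z-axis at the gridline z = 0.
Finally, matching integer coefficients to the picture gives p.

2*x^2 - y^2 - 3*z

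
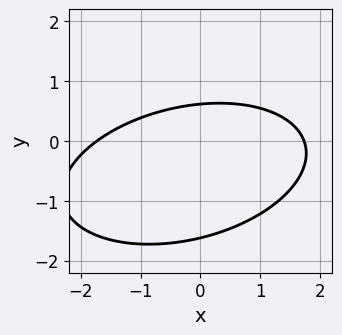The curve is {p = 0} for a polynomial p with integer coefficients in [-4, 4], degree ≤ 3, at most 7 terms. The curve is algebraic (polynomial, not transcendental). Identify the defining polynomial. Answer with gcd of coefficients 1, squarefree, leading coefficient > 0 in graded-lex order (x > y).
x^2 - x*y + 3*y^2 + 3*y - 3

1. deg p = 2.
2. Solving for integer coefficients yields p as stated.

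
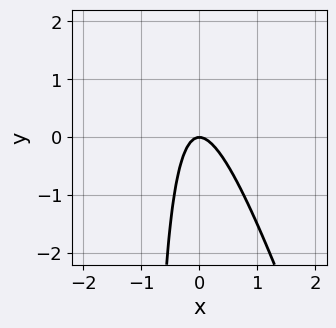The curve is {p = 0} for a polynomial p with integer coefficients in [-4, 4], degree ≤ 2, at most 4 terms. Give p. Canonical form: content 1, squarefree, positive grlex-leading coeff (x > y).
3*x^2 + x*y + y

Degree: the shape is more complex than any degree-1 curve, so deg p = 2.
From the visible intercepts: one x-axis crossing is at x = 0; it crosses the y-axis at the gridline y = 0.
Assembling these constraints gives the stated polynomial.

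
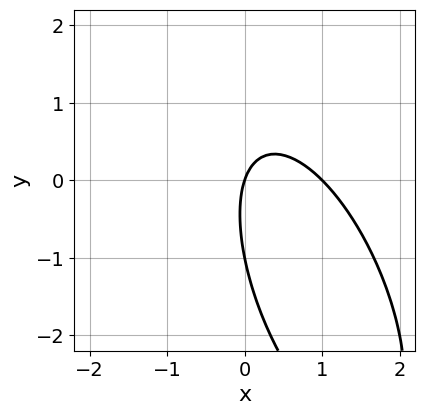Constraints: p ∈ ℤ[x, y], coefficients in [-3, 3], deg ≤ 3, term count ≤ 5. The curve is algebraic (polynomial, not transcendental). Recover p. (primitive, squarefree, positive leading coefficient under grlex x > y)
deg p = 2.
Reading off the gridlines: among the integer gridlines, it crosses the y-axis at y ∈ {-1, 0}; among the integer gridlines, it crosses the x-axis at x ∈ {0, 1}.
Solving for integer coefficients yields p as stated.

3*x^2 + 2*x*y + y^2 - 3*x + y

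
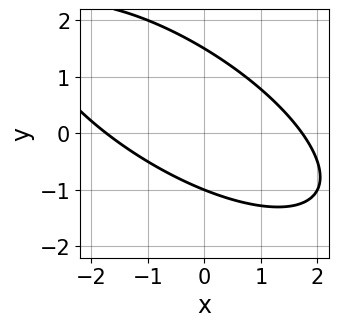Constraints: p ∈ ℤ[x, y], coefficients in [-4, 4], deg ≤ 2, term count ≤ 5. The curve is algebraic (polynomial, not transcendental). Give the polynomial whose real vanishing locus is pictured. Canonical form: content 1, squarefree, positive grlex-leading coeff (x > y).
x^2 + 2*x*y + 2*y^2 - y - 3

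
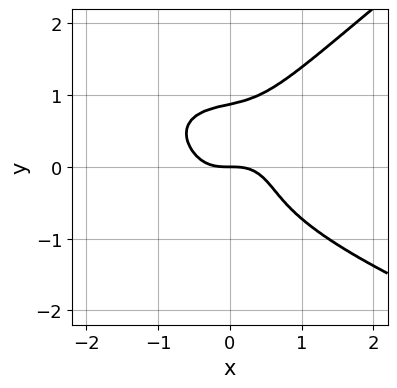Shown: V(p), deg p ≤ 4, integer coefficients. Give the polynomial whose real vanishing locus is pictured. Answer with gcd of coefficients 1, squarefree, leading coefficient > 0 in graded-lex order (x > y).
(a) The degree is 4 — a generic line meets the curve in up to 4 points.
(b) From the visible intercepts: it meets the y-axis at y = 0 (among the integer gridlines); one x-axis crossing is at x = 0.
(c) These observations pin down the coefficients.

2*x*y^3 - 3*y^4 + 3*x^3 + 2*y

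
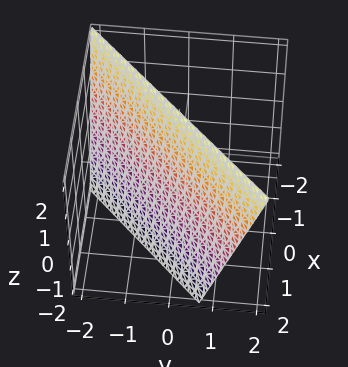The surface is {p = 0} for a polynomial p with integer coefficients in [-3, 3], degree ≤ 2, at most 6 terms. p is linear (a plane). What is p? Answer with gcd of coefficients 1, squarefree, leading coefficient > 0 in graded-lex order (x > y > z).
3*x - 3*y + z - 2

(a) The degree is 1 — every cross-section is a straight line — this is a plane.
(b) From the axis intercepts and sections: it crosses the z-axis at the gridline z = 2.
(c) Matching integer coefficients to the picture gives p.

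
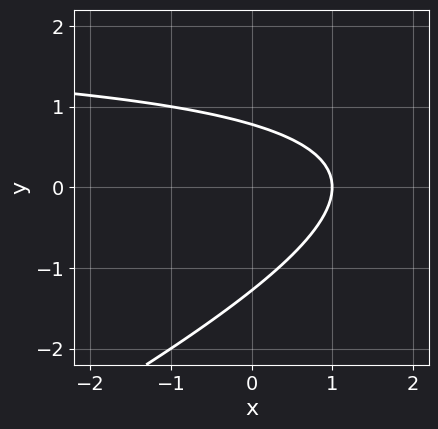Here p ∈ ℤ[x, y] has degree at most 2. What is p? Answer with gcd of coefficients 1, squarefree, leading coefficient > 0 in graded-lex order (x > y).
(a) Degree: the shape is more complex than any degree-1 curve, so deg p = 2.
(b) From the visible intercepts: one x-axis crossing is at x = 1.
(c) Together with the visible shape, these determine p as stated.

x*y - 2*y^2 - 2*x - y + 2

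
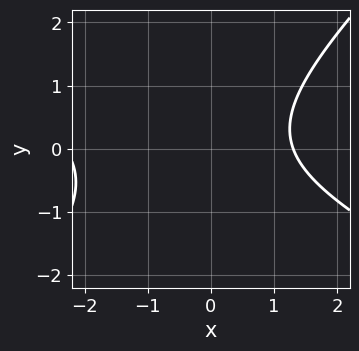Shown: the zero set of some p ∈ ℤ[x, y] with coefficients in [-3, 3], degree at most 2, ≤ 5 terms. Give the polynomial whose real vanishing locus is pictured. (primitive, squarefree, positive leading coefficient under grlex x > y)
x^2 + x*y - 2*y^2 + x - 3

First, the degree is 2 — the shape is more complex than any degree-1 curve.
Then, against the integer gridlines: it misses every integer gridline on the y-axis.
Finally, solving for integer coefficients yields p as stated.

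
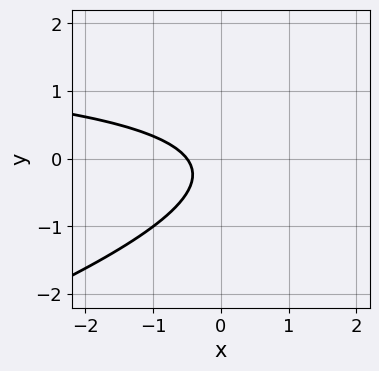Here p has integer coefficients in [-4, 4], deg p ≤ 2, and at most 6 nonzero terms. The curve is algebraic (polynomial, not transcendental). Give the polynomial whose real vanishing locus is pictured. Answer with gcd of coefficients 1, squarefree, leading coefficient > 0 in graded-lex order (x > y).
x*y - 3*y^2 - 2*x - y - 1

deg p = 2.
Against the integer gridlines: it misses every integer gridline on the y-axis.
Together with the visible shape, these determine p as stated.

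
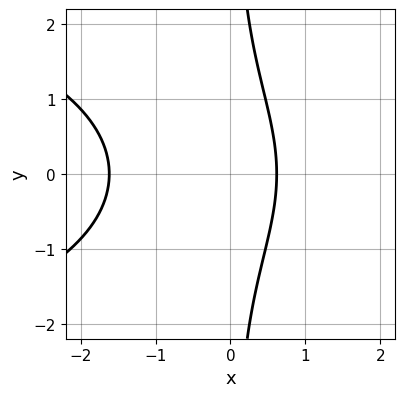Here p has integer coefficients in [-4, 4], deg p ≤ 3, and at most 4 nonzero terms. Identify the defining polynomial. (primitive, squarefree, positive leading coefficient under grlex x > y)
2*x*y^2 + 3*x^2 + 3*x - 3

deg p = 3.
Symmetries: mirror symmetry y ↦ −y ⇒ only even powers of y.
From the visible intercepts: no y-intercept at any integer in the box.
Fitting integer coefficients to these (and the overall shape) gives p.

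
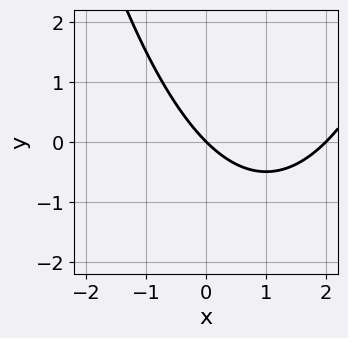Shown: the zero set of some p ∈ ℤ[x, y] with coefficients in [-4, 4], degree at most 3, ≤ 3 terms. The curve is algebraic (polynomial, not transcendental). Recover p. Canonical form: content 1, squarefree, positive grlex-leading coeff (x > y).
(a) Degree: no degree-1 curve has this shape, so deg p = 2.
(b) From the visible intercepts: it meets the y-axis at y = 0 (among the integer gridlines); among the integer gridlines, it crosses the x-axis at x ∈ {0, 2}.
(c) Putting this together gives p.

x^2 - 2*x - 2*y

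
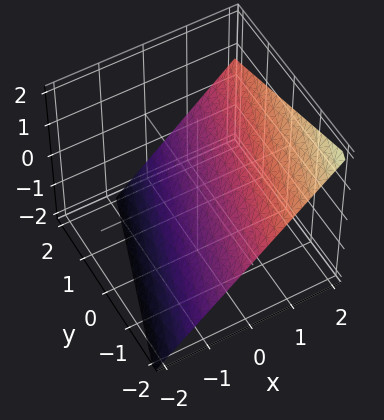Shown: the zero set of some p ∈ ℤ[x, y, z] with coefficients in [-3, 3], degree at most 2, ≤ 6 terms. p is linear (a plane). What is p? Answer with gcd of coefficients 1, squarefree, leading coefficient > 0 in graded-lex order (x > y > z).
3*x - y - 3*z - 2

Degree: every cross-section is a straight line — this is a plane, so deg p = 1.
From the axis intercepts and sections: it meets the y-axis at y = -2 (among the integer gridlines).
Together with the visible shape, these determine p as stated.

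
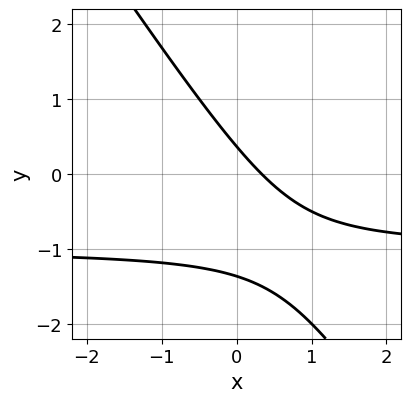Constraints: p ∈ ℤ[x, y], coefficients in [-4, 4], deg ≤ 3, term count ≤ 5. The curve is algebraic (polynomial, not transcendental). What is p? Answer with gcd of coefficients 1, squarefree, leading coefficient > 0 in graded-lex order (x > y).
3*x*y + 2*y^2 + 3*x + 2*y - 1

deg p = 2. No degree-1 curve has this shape.
Matching integer coefficients to the picture gives p.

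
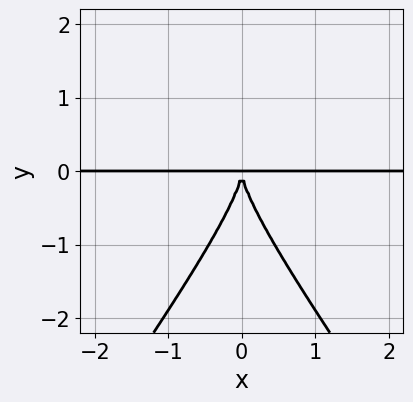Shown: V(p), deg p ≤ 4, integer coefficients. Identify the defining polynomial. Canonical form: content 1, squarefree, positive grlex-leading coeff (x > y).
2*x^2*y^2 - y^4 - 3*x^2*y

(a) The degree is 4 — the shape is more complex than any degree-3 curve.
(b) Symmetries: the x ↦ −x reflection is a symmetry, so x appears only in even powers.
(c) Reading off the gridlines: the visible x-axis segment lies entirely on the curve.
(d) Together with the visible shape, these determine p as stated.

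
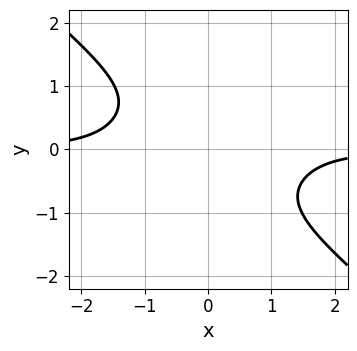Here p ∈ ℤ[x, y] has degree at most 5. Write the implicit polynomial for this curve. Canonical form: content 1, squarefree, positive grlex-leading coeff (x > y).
The degree is 4 — no degree-3 curve has this shape.
From the visible intercepts: it misses every integer gridline on the x-axis; it misses every integer gridline on the y-axis.
These observations pin down the coefficients.

2*x^3*y - x*y^3 + 2*y^4 + 3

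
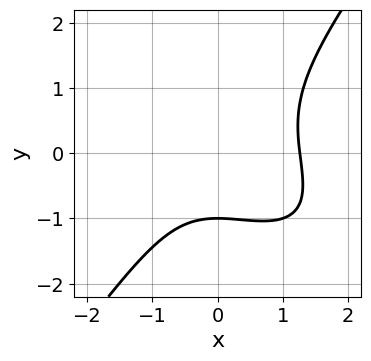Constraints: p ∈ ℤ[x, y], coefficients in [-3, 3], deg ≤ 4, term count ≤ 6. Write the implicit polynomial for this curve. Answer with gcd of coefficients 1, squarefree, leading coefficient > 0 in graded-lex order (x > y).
x^3 + x^2*y - y^3 - y - 2

(a) deg p = 3. A generic line meets the curve in up to 3 points.
(b) From the visible intercepts: it meets the y-axis at y = -1 (among the integer gridlines).
(c) Together with the visible shape, these determine p as stated.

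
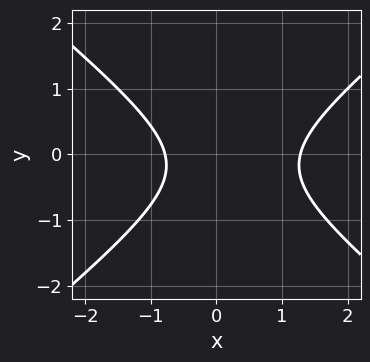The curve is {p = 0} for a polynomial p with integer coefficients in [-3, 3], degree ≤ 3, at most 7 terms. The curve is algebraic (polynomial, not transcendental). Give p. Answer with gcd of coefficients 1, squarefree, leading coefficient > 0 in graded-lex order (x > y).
2*x^2 - 3*y^2 - x - y - 2

deg p = 2. A generic line meets the curve in up to 2 points.
Checking where it meets the axes: no y-intercept at any integer in the box.
The integer polynomial consistent with all of this is the stated p.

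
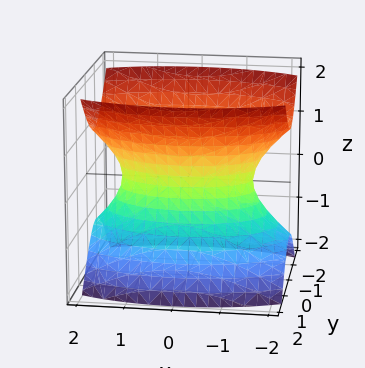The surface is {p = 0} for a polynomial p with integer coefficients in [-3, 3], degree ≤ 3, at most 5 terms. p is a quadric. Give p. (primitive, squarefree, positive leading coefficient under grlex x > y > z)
x^2 + 3*y^2 - 2*z^2 - 2

1. The degree is 2 — an hourglass — one-sheet hyperboloid; a quadric.
2. Symmetries: mirror symmetry x ↦ −x ⇒ only even powers of x; mirror symmetry z ↦ −z ⇒ only even powers of z; mirror symmetry y ↦ −y ⇒ only even powers of y.
3. Checking where it meets the axes: the surface avoids every integer z-axis point in the box.
4. Together with the visible shape, these determine p as stated.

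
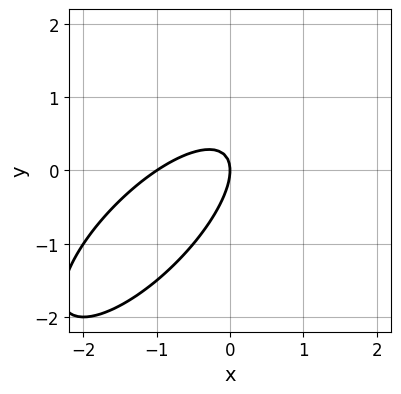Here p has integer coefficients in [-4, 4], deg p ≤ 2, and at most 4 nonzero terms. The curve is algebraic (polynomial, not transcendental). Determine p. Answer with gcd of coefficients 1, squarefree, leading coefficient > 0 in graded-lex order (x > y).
2*x^2 - 3*x*y + 2*y^2 + 2*x

(a) Degree: a generic line meets the curve in up to 2 points, so deg p = 2.
(b) Reading off the gridlines: one y-axis crossing is at y = 0; among the integer gridlines, it crosses the x-axis at x ∈ {-1, 0}.
(c) These observations pin down the coefficients.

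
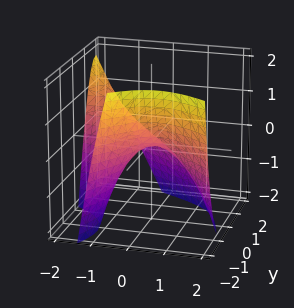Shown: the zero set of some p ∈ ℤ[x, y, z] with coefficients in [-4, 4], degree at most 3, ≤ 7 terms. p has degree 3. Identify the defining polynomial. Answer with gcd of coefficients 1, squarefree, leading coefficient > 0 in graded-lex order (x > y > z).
1. Degree: a generic line meets the surface in up to 3 points, so deg p = 3.
2. Observable constraints: it crosses the z-axis at the gridline z = 0; one x-axis crossing is at x = 0; it crosses the y-axis at the gridline y = 0.
3. Solving for integer coefficients yields p as stated.

x^2*y - y^3 - 2*x^2 - 3*x*y - 3*z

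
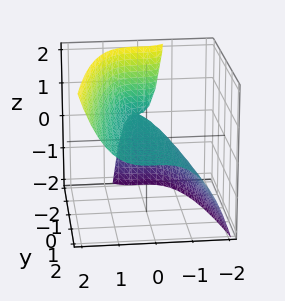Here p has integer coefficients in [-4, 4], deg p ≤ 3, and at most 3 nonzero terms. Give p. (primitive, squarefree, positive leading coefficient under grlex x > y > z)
The degree is 3 — the shape is more complex than any degree-2 surface.
Against the integer gridlines: every point of the y-axis in the box is on the surface; one z-axis crossing is at z = 0; one x-axis crossing is at x = 0.
These observations pin down the coefficients.

x^3 - y*z - 2*z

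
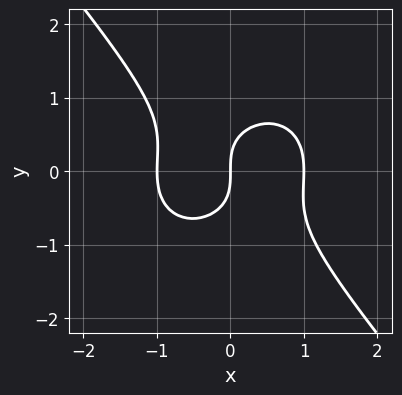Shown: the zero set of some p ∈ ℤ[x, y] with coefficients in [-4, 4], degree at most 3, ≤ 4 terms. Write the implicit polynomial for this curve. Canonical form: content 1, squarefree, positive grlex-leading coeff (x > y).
2*x^3 + x*y^2 + 2*y^3 - 2*x

deg p = 3. The shape is more complex than any degree-2 curve.
From the visible intercepts: the x-axis gridline crossings are at x ∈ {-1, 0, 1}; it crosses the y-axis at the gridline y = 0.
Together with the visible shape, these determine p as stated.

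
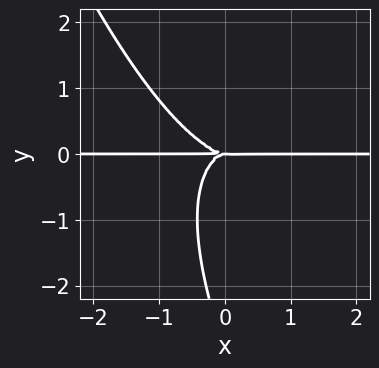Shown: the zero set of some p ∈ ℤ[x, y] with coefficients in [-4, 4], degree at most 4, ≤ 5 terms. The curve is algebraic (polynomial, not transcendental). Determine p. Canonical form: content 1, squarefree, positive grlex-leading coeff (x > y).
3*x^3*y + 3*x^2*y^2 + 3*x*y^3 + y^4 + 3*y^3

First, degree: no degree-3 curve has this shape, so deg p = 4.
Next, from the axis intercepts and sections: one y-axis crossing is at y = 0; every point of the x-axis in the box is on the curve.
Finally, fitting integer coefficients to these (and the overall shape) gives p.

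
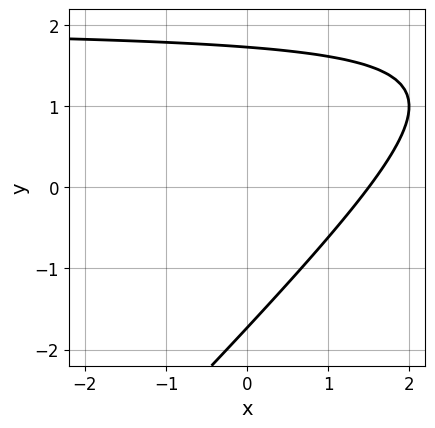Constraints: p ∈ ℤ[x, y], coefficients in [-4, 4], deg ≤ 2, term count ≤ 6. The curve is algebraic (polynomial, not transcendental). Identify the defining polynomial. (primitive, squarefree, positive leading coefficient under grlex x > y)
x*y - y^2 - 2*x + 3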